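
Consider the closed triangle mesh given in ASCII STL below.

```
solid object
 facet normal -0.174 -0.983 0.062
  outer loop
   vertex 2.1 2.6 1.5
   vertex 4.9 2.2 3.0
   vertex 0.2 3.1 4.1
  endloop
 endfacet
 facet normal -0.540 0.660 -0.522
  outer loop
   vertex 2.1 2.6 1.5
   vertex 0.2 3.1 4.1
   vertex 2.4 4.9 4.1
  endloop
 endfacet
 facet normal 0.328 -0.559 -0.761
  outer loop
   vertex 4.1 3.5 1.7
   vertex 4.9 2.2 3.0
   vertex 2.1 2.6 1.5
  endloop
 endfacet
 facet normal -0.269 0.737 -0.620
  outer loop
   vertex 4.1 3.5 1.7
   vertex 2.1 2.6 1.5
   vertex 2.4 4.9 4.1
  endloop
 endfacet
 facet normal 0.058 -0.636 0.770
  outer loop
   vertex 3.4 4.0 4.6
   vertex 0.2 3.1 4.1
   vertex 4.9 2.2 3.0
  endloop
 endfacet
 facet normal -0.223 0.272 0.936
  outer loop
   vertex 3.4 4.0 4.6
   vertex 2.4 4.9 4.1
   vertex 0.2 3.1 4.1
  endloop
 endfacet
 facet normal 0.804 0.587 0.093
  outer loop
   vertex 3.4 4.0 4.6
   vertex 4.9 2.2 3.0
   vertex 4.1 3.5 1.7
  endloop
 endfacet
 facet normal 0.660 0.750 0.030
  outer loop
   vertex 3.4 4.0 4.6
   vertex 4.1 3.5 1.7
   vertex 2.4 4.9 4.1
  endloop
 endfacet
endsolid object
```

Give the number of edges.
12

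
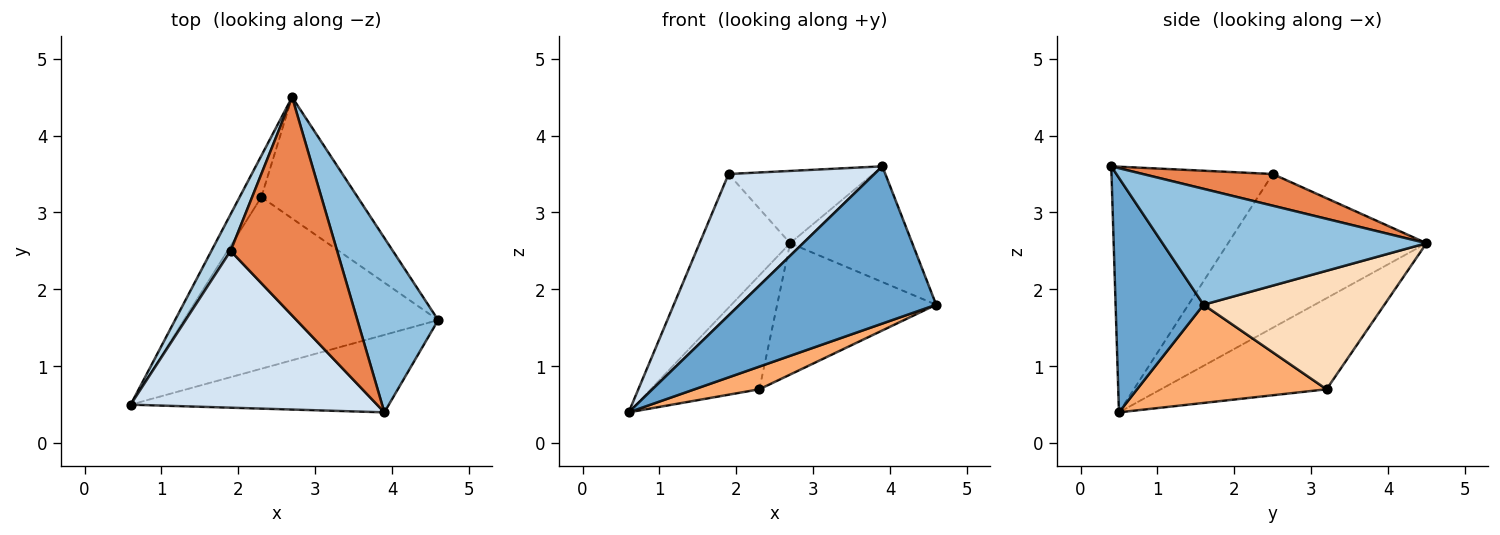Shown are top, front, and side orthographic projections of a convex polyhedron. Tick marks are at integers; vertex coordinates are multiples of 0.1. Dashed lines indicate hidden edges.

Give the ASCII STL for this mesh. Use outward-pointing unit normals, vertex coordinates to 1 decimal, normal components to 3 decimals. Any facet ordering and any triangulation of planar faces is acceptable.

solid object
 facet normal 0.372 -0.832 -0.410
  outer loop
   vertex 3.9 0.4 3.6
   vertex 0.6 0.5 0.4
   vertex 4.6 1.6 1.8
  endloop
 endfacet
 facet normal 0.767 0.355 0.535
  outer loop
   vertex 3.9 0.4 3.6
   vertex 4.6 1.6 1.8
   vertex 2.7 4.5 2.6
  endloop
 endfacet
 facet normal -0.904 0.412 0.113
  outer loop
   vertex 1.9 2.5 3.5
   vertex 2.7 4.5 2.6
   vertex 0.6 0.5 0.4
  endloop
 endfacet
 facet normal -0.595 -0.538 0.597
  outer loop
   vertex 1.9 2.5 3.5
   vertex 0.6 0.5 0.4
   vertex 3.9 0.4 3.6
  endloop
 endfacet
 facet normal 0.272 0.302 0.914
  outer loop
   vertex 1.9 2.5 3.5
   vertex 3.9 0.4 3.6
   vertex 2.7 4.5 2.6
  endloop
 endfacet
 facet normal 0.358 -0.122 -0.926
  outer loop
   vertex 2.3 3.2 0.7
   vertex 4.6 1.6 1.8
   vertex 0.6 0.5 0.4
  endloop
 endfacet
 facet normal -0.820 0.538 -0.195
  outer loop
   vertex 2.3 3.2 0.7
   vertex 0.6 0.5 0.4
   vertex 2.7 4.5 2.6
  endloop
 endfacet
 facet normal 0.641 0.564 -0.521
  outer loop
   vertex 2.3 3.2 0.7
   vertex 2.7 4.5 2.6
   vertex 4.6 1.6 1.8
  endloop
 endfacet
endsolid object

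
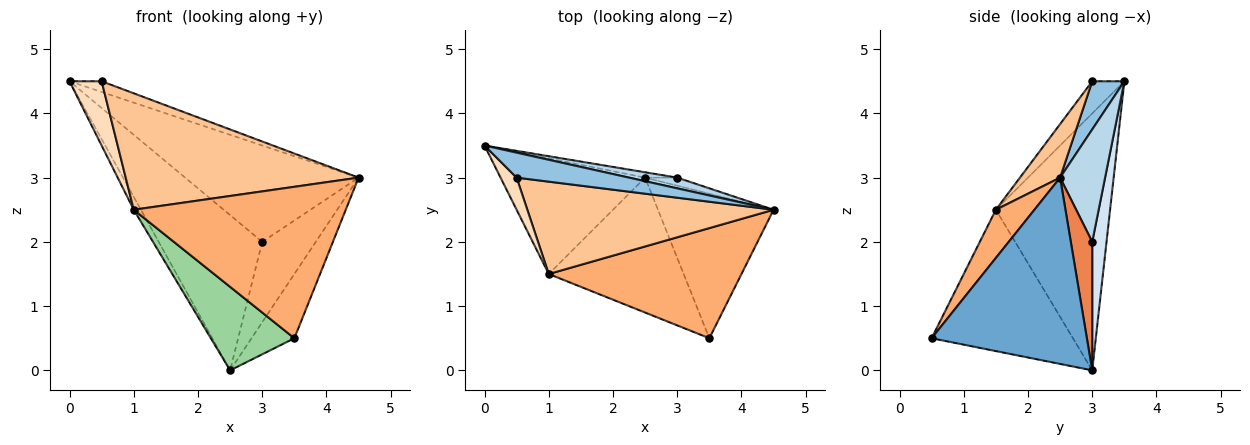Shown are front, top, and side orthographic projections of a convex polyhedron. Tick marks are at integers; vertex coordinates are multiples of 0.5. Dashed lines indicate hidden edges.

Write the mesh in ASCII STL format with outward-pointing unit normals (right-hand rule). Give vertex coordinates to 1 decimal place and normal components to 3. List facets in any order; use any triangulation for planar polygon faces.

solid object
 facet normal 0.827 0.228 -0.513
  outer loop
   vertex 2.5 3.0 0.0
   vertex 4.5 2.5 3.0
   vertex 3.5 0.5 0.5
  endloop
 endfacet
 facet normal 0.367 0.367 0.855
  outer loop
   vertex 0.5 3.0 4.5
   vertex 4.5 2.5 3.0
   vertex 0.0 3.5 4.5
  endloop
 endfacet
 facet normal 0.250 0.962 0.107
  outer loop
   vertex 3.0 3.0 2.0
   vertex 0.0 3.5 4.5
   vertex 4.5 2.5 3.0
  endloop
 endfacet
 facet normal 0.137 0.990 -0.034
  outer loop
   vertex 3.0 3.0 2.0
   vertex 2.5 3.0 0.0
   vertex 0.0 3.5 4.5
  endloop
 endfacet
 facet normal 0.370 0.925 -0.092
  outer loop
   vertex 3.0 3.0 2.0
   vertex 4.5 2.5 3.0
   vertex 2.5 3.0 0.0
  endloop
 endfacet
 facet normal 0.145 -0.800 0.582
  outer loop
   vertex 1.0 1.5 2.5
   vertex 3.5 0.5 0.5
   vertex 4.5 2.5 3.0
  endloop
 endfacet
 facet normal 0.134 -0.776 0.616
  outer loop
   vertex 1.0 1.5 2.5
   vertex 4.5 2.5 3.0
   vertex 0.5 3.0 4.5
  endloop
 endfacet
 facet normal -0.667 -0.667 0.333
  outer loop
   vertex 1.0 1.5 2.5
   vertex 0.5 3.0 4.5
   vertex 0.0 3.5 4.5
  endloop
 endfacet
 facet normal -0.870 0.054 -0.490
  outer loop
   vertex 1.0 1.5 2.5
   vertex 0.0 3.5 4.5
   vertex 2.5 3.0 0.0
  endloop
 endfacet
 facet normal -0.665 -0.393 -0.635
  outer loop
   vertex 1.0 1.5 2.5
   vertex 2.5 3.0 0.0
   vertex 3.5 0.5 0.5
  endloop
 endfacet
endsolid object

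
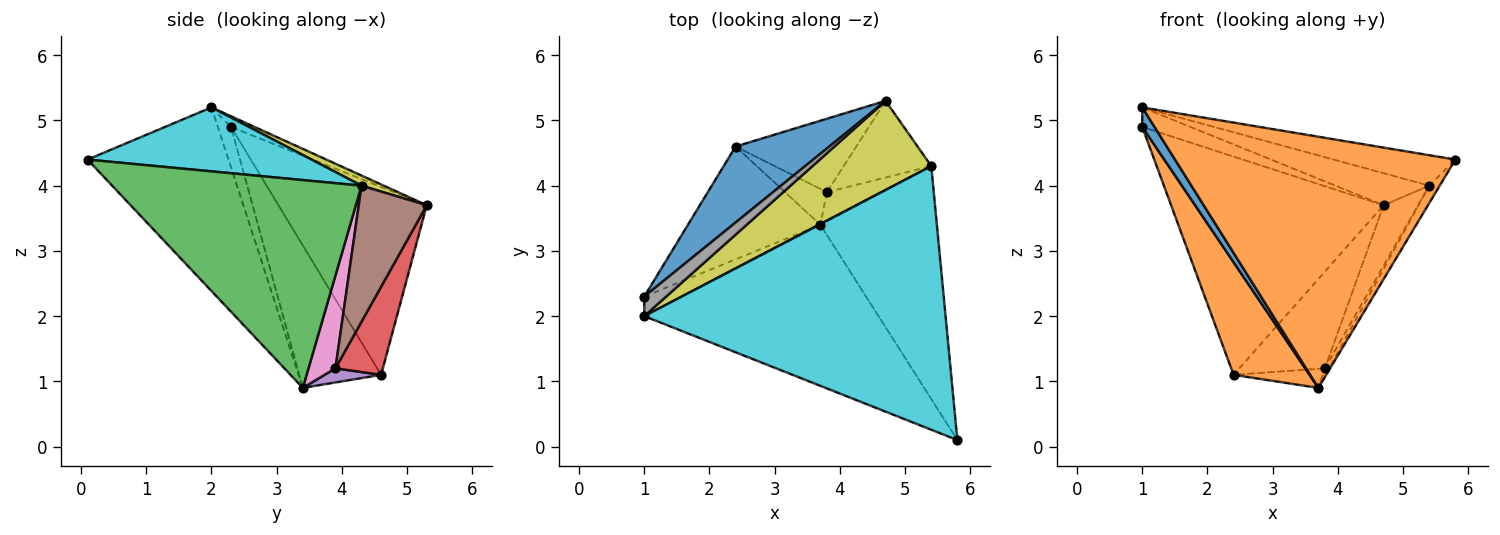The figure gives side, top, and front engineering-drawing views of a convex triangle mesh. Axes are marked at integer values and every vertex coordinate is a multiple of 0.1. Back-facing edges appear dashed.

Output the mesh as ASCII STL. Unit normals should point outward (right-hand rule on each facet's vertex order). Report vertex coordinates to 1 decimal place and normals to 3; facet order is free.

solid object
 facet normal -0.550 0.789 0.275
  outer loop
   vertex 2.4 4.6 1.1
   vertex 1.0 2.3 4.9
   vertex 4.7 5.3 3.7
  endloop
 endfacet
 facet normal -0.606 -0.562 -0.563
  outer loop
   vertex 2.4 4.6 1.1
   vertex 3.7 3.4 0.9
   vertex 1.0 2.3 4.9
  endloop
 endfacet
 facet normal 0.872 0.036 -0.489
  outer loop
   vertex 5.4 4.3 4.0
   vertex 5.8 0.1 4.4
   vertex 3.7 3.4 0.9
  endloop
 endfacet
 facet normal 0.404 0.729 -0.553
  outer loop
   vertex 3.8 3.9 1.2
   vertex 2.4 4.6 1.1
   vertex 4.7 5.3 3.7
  endloop
 endfacet
 facet normal 0.286 0.450 -0.846
  outer loop
   vertex 3.8 3.9 1.2
   vertex 3.7 3.4 0.9
   vertex 2.4 4.6 1.1
  endloop
 endfacet
 facet normal 0.773 0.392 -0.498
  outer loop
   vertex 3.8 3.9 1.2
   vertex 4.7 5.3 3.7
   vertex 5.4 4.3 4.0
  endloop
 endfacet
 facet normal 0.852 0.133 -0.506
  outer loop
   vertex 3.8 3.9 1.2
   vertex 5.4 4.3 4.0
   vertex 3.7 3.4 0.9
  endloop
 endfacet
 facet normal -0.325 0.669 0.669
  outer loop
   vertex 1.0 2.0 5.2
   vertex 4.7 5.3 3.7
   vertex 1.0 2.3 4.9
  endloop
 endfacet
 facet normal 0.080 0.337 0.938
  outer loop
   vertex 1.0 2.0 5.2
   vertex 5.4 4.3 4.0
   vertex 4.7 5.3 3.7
  endloop
 endfacet
 facet normal 0.206 0.112 0.972
  outer loop
   vertex 1.0 2.0 5.2
   vertex 5.8 0.1 4.4
   vertex 5.4 4.3 4.0
  endloop
 endfacet
 facet normal -0.605 -0.563 -0.563
  outer loop
   vertex 1.0 2.0 5.2
   vertex 1.0 2.3 4.9
   vertex 3.7 3.4 0.9
  endloop
 endfacet
 facet normal -0.390 -0.775 -0.497
  outer loop
   vertex 1.0 2.0 5.2
   vertex 3.7 3.4 0.9
   vertex 5.8 0.1 4.4
  endloop
 endfacet
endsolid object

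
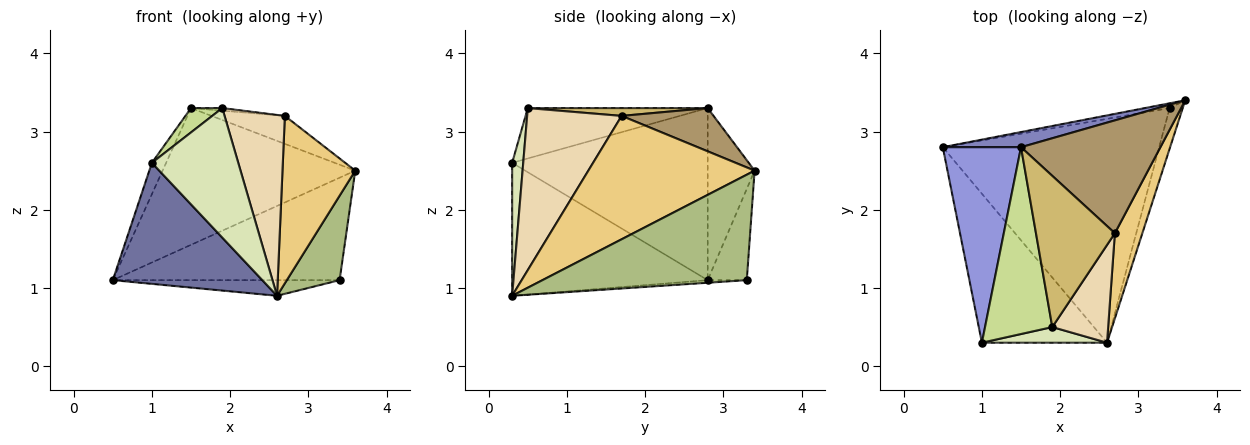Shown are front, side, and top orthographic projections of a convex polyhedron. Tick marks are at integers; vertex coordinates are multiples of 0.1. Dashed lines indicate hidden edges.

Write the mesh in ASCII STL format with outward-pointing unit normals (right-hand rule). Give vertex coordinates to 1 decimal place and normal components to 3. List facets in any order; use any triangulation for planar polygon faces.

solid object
 facet normal -0.636 -0.487 -0.599
  outer loop
   vertex 1.0 0.3 2.6
   vertex 0.5 2.8 1.1
   vertex 2.6 0.3 0.9
  endloop
 endfacet
 facet normal -0.235 0.966 0.107
  outer loop
   vertex 1.5 2.8 3.3
   vertex 3.6 3.4 2.5
   vertex 0.5 2.8 1.1
  endloop
 endfacet
 facet normal -0.908 0.066 0.413
  outer loop
   vertex 1.5 2.8 3.3
   vertex 0.5 2.8 1.1
   vertex 1.0 0.3 2.6
  endloop
 endfacet
 facet normal -0.170 0.984 -0.046
  outer loop
   vertex 3.4 3.3 1.1
   vertex 0.5 2.8 1.1
   vertex 3.6 3.4 2.5
  endloop
 endfacet
 facet normal -0.012 0.070 -0.997
  outer loop
   vertex 3.4 3.3 1.1
   vertex 2.6 0.3 0.9
   vertex 0.5 2.8 1.1
  endloop
 endfacet
 facet normal 0.961 -0.248 -0.120
  outer loop
   vertex 3.4 3.3 1.1
   vertex 3.6 3.4 2.5
   vertex 2.6 0.3 0.9
  endloop
 endfacet
 facet normal -0.596 -0.104 0.796
  outer loop
   vertex 1.9 0.5 3.3
   vertex 1.5 2.8 3.3
   vertex 1.0 0.3 2.6
  endloop
 endfacet
 facet normal 0.126 -0.985 0.119
  outer loop
   vertex 1.9 0.5 3.3
   vertex 1.0 0.3 2.6
   vertex 2.6 0.3 0.9
  endloop
 endfacet
 facet normal 0.288 0.230 0.929
  outer loop
   vertex 2.7 1.7 3.2
   vertex 3.6 3.4 2.5
   vertex 1.5 2.8 3.3
  endloop
 endfacet
 facet normal 0.099 0.017 0.995
  outer loop
   vertex 2.7 1.7 3.2
   vertex 1.5 2.8 3.3
   vertex 1.9 0.5 3.3
  endloop
 endfacet
 facet normal 0.898 -0.393 0.200
  outer loop
   vertex 2.7 1.7 3.2
   vertex 2.6 0.3 0.9
   vertex 3.6 3.4 2.5
  endloop
 endfacet
 facet normal 0.810 -0.516 0.279
  outer loop
   vertex 2.7 1.7 3.2
   vertex 1.9 0.5 3.3
   vertex 2.6 0.3 0.9
  endloop
 endfacet
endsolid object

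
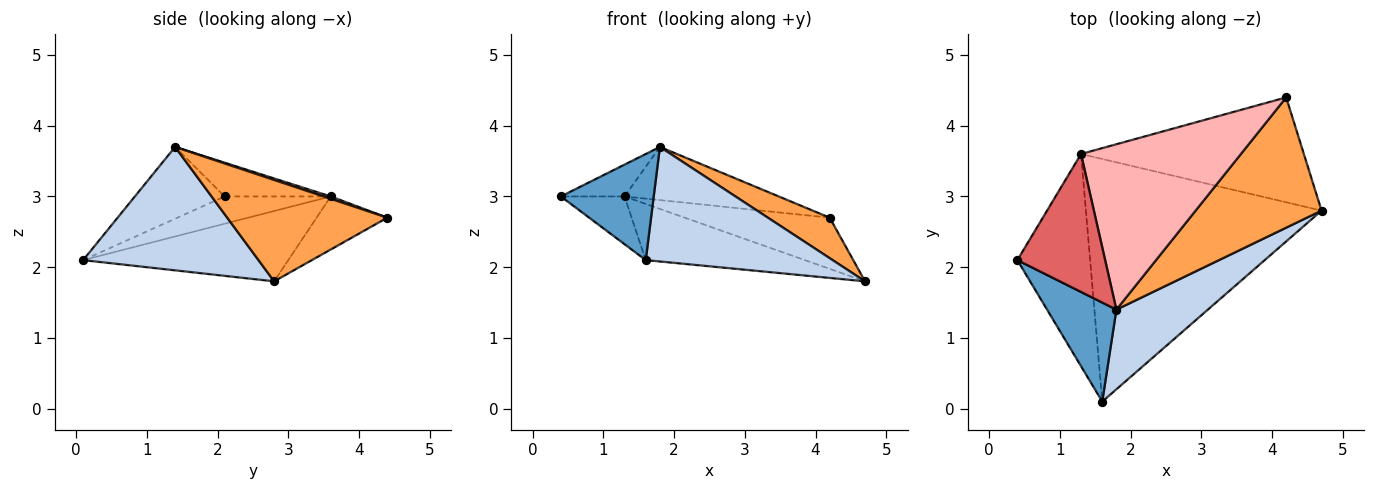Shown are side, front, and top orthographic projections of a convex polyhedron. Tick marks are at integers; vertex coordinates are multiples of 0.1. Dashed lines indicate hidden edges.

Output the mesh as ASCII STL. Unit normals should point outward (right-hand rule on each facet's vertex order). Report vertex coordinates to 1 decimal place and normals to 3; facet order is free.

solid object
 facet normal -0.577 -0.597 0.557
  outer loop
   vertex 1.8 1.4 3.7
   vertex 0.4 2.1 3.0
   vertex 1.6 0.1 2.1
  endloop
 endfacet
 facet normal 0.610 -0.650 0.452
  outer loop
   vertex 1.8 1.4 3.7
   vertex 1.6 0.1 2.1
   vertex 4.7 2.8 1.8
  endloop
 endfacet
 facet normal 0.610 -0.235 0.757
  outer loop
   vertex 4.2 4.4 2.7
   vertex 1.8 1.4 3.7
   vertex 4.7 2.8 1.8
  endloop
 endfacet
 facet normal -0.344 0.206 -0.916
  outer loop
   vertex 1.3 3.6 3.0
   vertex 1.6 0.1 2.1
   vertex 0.4 2.1 3.0
  endloop
 endfacet
 facet normal -0.279 0.217 -0.935
  outer loop
   vertex 1.3 3.6 3.0
   vertex 4.7 2.8 1.8
   vertex 1.6 0.1 2.1
  endloop
 endfacet
 facet normal -0.209 0.429 -0.879
  outer loop
   vertex 1.3 3.6 3.0
   vertex 4.2 4.4 2.7
   vertex 4.7 2.8 1.8
  endloop
 endfacet
 facet normal -0.351 0.211 0.912
  outer loop
   vertex 1.3 3.6 3.0
   vertex 0.4 2.1 3.0
   vertex 1.8 1.4 3.7
  endloop
 endfacet
 facet normal 0.014 0.306 0.952
  outer loop
   vertex 1.3 3.6 3.0
   vertex 1.8 1.4 3.7
   vertex 4.2 4.4 2.7
  endloop
 endfacet
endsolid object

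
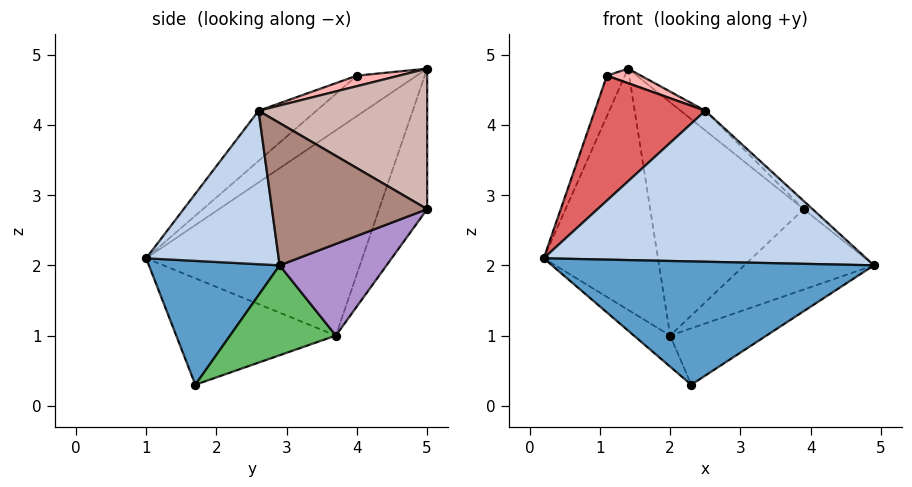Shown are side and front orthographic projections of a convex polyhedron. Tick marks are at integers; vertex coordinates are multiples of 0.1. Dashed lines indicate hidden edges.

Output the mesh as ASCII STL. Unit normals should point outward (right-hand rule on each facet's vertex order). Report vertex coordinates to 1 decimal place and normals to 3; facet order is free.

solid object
 facet normal 0.375 -0.924 0.078
  outer loop
   vertex 2.3 1.7 0.3
   vertex 4.9 2.9 2.0
   vertex 0.2 1.0 2.1
  endloop
 endfacet
 facet normal 0.365 -0.889 0.277
  outer loop
   vertex 2.5 2.6 4.2
   vertex 0.2 1.0 2.1
   vertex 4.9 2.9 2.0
  endloop
 endfacet
 facet normal -0.847 0.448 -0.287
  outer loop
   vertex 2.0 3.7 1.0
   vertex 0.2 1.0 2.1
   vertex 1.4 5.0 4.8
  endloop
 endfacet
 facet normal -0.672 0.153 -0.725
  outer loop
   vertex 2.0 3.7 1.0
   vertex 2.3 1.7 0.3
   vertex 0.2 1.0 2.1
  endloop
 endfacet
 facet normal 0.391 0.356 -0.849
  outer loop
   vertex 2.0 3.7 1.0
   vertex 4.9 2.9 2.0
   vertex 2.3 1.7 0.3
  endloop
 endfacet
 facet normal -0.958 0.287 0.000
  outer loop
   vertex 1.1 4.0 4.7
   vertex 1.4 5.0 4.8
   vertex 0.2 1.0 2.1
  endloop
 endfacet
 facet normal -0.299 -0.572 0.764
  outer loop
   vertex 1.1 4.0 4.7
   vertex 0.2 1.0 2.1
   vertex 2.5 2.6 4.2
  endloop
 endfacet
 facet normal 0.192 -0.154 0.969
  outer loop
   vertex 1.1 4.0 4.7
   vertex 2.5 2.6 4.2
   vertex 1.4 5.0 4.8
  endloop
 endfacet
 facet normal 0.402 0.487 -0.776
  outer loop
   vertex 3.9 5.0 2.8
   vertex 4.9 2.9 2.0
   vertex 2.0 3.7 1.0
  endloop
 endfacet
 facet normal -0.280 0.894 -0.350
  outer loop
   vertex 3.9 5.0 2.8
   vertex 2.0 3.7 1.0
   vertex 1.4 5.0 4.8
  endloop
 endfacet
 facet normal 0.673 0.039 0.739
  outer loop
   vertex 3.9 5.0 2.8
   vertex 2.5 2.6 4.2
   vertex 4.9 2.9 2.0
  endloop
 endfacet
 facet normal 0.622 0.091 0.778
  outer loop
   vertex 3.9 5.0 2.8
   vertex 1.4 5.0 4.8
   vertex 2.5 2.6 4.2
  endloop
 endfacet
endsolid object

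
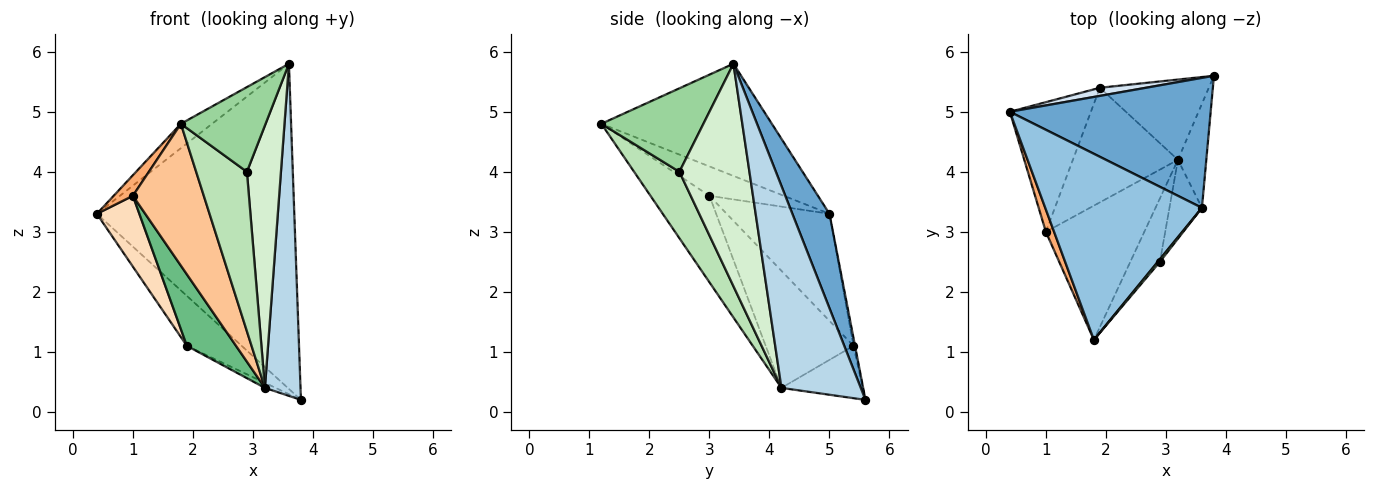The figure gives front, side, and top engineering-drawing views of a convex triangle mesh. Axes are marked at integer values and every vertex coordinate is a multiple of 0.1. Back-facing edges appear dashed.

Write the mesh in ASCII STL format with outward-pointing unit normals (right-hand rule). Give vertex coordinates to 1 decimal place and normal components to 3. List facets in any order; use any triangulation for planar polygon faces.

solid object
 facet normal 0.172 0.915 0.366
  outer loop
   vertex 3.6 3.4 5.8
   vertex 3.8 5.6 0.2
   vertex 0.4 5.0 3.3
  endloop
 endfacet
 facet normal -0.579 0.106 0.809
  outer loop
   vertex 3.6 3.4 5.8
   vertex 0.4 5.0 3.3
   vertex 1.8 1.2 4.8
  endloop
 endfacet
 facet normal 0.905 -0.406 -0.127
  outer loop
   vertex 3.2 4.2 0.4
   vertex 3.8 5.6 0.2
   vertex 3.6 3.4 5.8
  endloop
 endfacet
 facet normal -0.028 0.987 0.160
  outer loop
   vertex 1.9 5.4 1.1
   vertex 0.4 5.0 3.3
   vertex 3.8 5.6 0.2
  endloop
 endfacet
 facet normal -0.432 0.057 -0.900
  outer loop
   vertex 1.9 5.4 1.1
   vertex 3.8 5.6 0.2
   vertex 3.2 4.2 0.4
  endloop
 endfacet
 facet normal -0.935 -0.241 0.261
  outer loop
   vertex 1.0 3.0 3.6
   vertex 1.8 1.2 4.8
   vertex 0.4 5.0 3.3
  endloop
 endfacet
 facet normal -0.517 -0.622 -0.588
  outer loop
   vertex 1.0 3.0 3.6
   vertex 3.2 4.2 0.4
   vertex 1.8 1.2 4.8
  endloop
 endfacet
 facet normal -0.757 -0.313 -0.573
  outer loop
   vertex 1.0 3.0 3.6
   vertex 0.4 5.0 3.3
   vertex 1.9 5.4 1.1
  endloop
 endfacet
 facet normal -0.687 -0.385 -0.617
  outer loop
   vertex 1.0 3.0 3.6
   vertex 1.9 5.4 1.1
   vertex 3.2 4.2 0.4
  endloop
 endfacet
 facet normal 0.769 -0.639 0.020
  outer loop
   vertex 2.9 2.5 4.0
   vertex 3.6 3.4 5.8
   vertex 1.8 1.2 4.8
  endloop
 endfacet
 facet normal 0.638 -0.715 -0.285
  outer loop
   vertex 2.9 2.5 4.0
   vertex 1.8 1.2 4.8
   vertex 3.2 4.2 0.4
  endloop
 endfacet
 facet normal 0.892 -0.433 -0.130
  outer loop
   vertex 2.9 2.5 4.0
   vertex 3.2 4.2 0.4
   vertex 3.6 3.4 5.8
  endloop
 endfacet
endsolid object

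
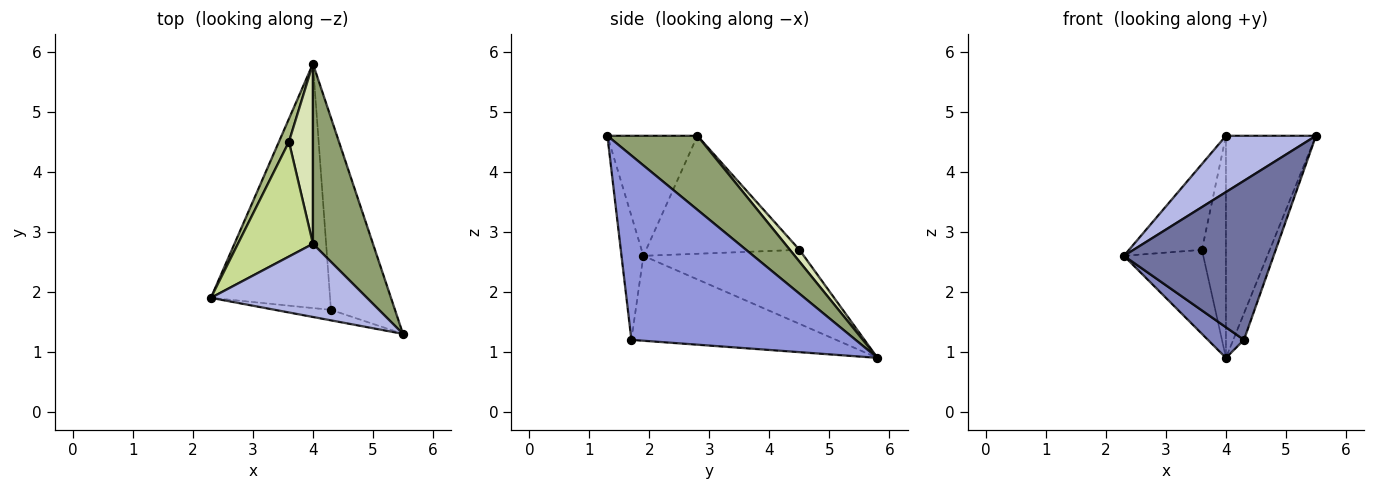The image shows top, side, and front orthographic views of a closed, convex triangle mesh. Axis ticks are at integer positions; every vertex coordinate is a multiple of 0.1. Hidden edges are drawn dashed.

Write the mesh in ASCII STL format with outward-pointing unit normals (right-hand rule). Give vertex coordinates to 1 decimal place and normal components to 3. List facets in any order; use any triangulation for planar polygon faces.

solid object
 facet normal -0.144 -0.987 -0.065
  outer loop
   vertex 4.3 1.7 1.2
   vertex 5.5 1.3 4.6
   vertex 2.3 1.9 2.6
  endloop
 endfacet
 facet normal -0.577 -0.102 -0.810
  outer loop
   vertex 4.3 1.7 1.2
   vertex 2.3 1.9 2.6
   vertex 4.0 5.8 0.9
  endloop
 endfacet
 facet normal 0.944 0.045 -0.328
  outer loop
   vertex 4.3 1.7 1.2
   vertex 4.0 5.8 0.9
   vertex 5.5 1.3 4.6
  endloop
 endfacet
 facet normal -0.521 -0.521 0.677
  outer loop
   vertex 4.0 2.8 4.6
   vertex 2.3 1.9 2.6
   vertex 5.5 1.3 4.6
  endloop
 endfacet
 facet normal 0.613 0.613 0.497
  outer loop
   vertex 4.0 2.8 4.6
   vertex 5.5 1.3 4.6
   vertex 4.0 5.8 0.9
  endloop
 endfacet
 facet normal -0.890 0.440 0.120
  outer loop
   vertex 3.6 4.5 2.7
   vertex 4.0 5.8 0.9
   vertex 2.3 1.9 2.6
  endloop
 endfacet
 facet normal -0.783 0.372 0.498
  outer loop
   vertex 3.6 4.5 2.7
   vertex 2.3 1.9 2.6
   vertex 4.0 2.8 4.6
  endloop
 endfacet
 facet normal 0.296 0.742 0.602
  outer loop
   vertex 3.6 4.5 2.7
   vertex 4.0 2.8 4.6
   vertex 4.0 5.8 0.9
  endloop
 endfacet
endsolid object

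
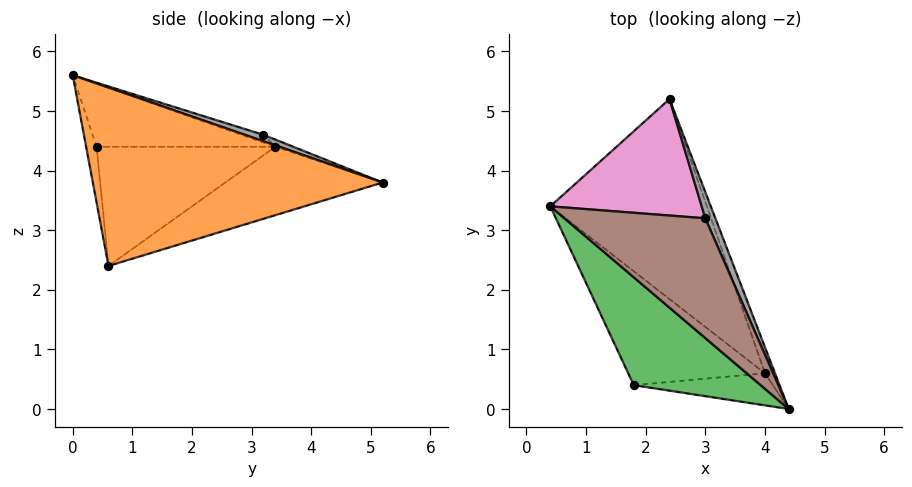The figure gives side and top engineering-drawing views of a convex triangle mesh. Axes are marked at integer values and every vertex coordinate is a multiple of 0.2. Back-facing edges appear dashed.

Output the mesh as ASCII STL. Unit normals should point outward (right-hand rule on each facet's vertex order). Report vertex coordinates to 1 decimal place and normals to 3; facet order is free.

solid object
 facet normal -0.397 0.138 -0.908
  outer loop
   vertex 4.0 0.6 2.4
   vertex 0.4 3.4 4.4
   vertex 2.4 5.2 3.8
  endloop
 endfacet
 facet normal 0.938 0.342 -0.053
  outer loop
   vertex 4.0 0.6 2.4
   vertex 2.4 5.2 3.8
   vertex 4.4 0.0 5.6
  endloop
 endfacet
 facet normal -0.436 -0.203 0.877
  outer loop
   vertex 1.8 0.4 4.4
   vertex 4.4 0.0 5.6
   vertex 0.4 3.4 4.4
  endloop
 endfacet
 facet normal -0.628 -0.293 -0.721
  outer loop
   vertex 1.8 0.4 4.4
   vertex 0.4 3.4 4.4
   vertex 4.0 0.6 2.4
  endloop
 endfacet
 facet normal -0.070 -0.982 -0.175
  outer loop
   vertex 1.8 0.4 4.4
   vertex 4.0 0.6 2.4
   vertex 4.4 0.0 5.6
  endloop
 endfacet
 facet normal -0.053 0.277 0.959
  outer loop
   vertex 3.0 3.2 4.6
   vertex 0.4 3.4 4.4
   vertex 4.4 0.0 5.6
  endloop
 endfacet
 facet normal -0.044 0.360 0.932
  outer loop
   vertex 3.0 3.2 4.6
   vertex 2.4 5.2 3.8
   vertex 0.4 3.4 4.4
  endloop
 endfacet
 facet normal 0.480 0.446 0.755
  outer loop
   vertex 3.0 3.2 4.6
   vertex 4.4 0.0 5.6
   vertex 2.4 5.2 3.8
  endloop
 endfacet
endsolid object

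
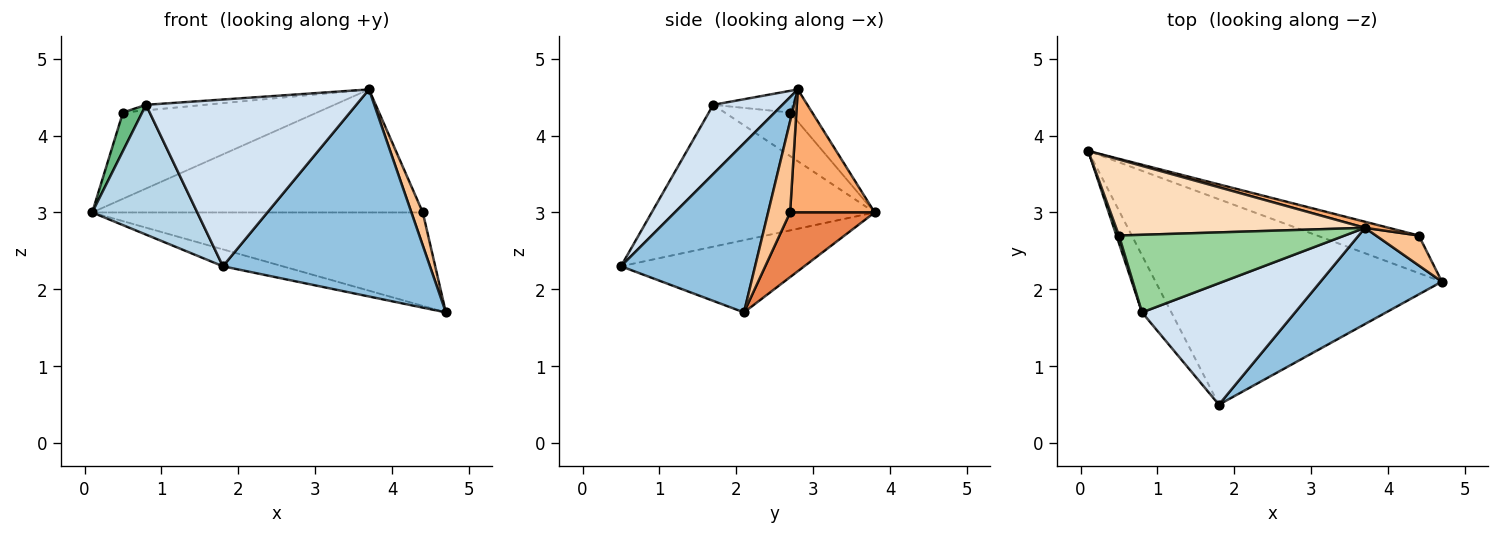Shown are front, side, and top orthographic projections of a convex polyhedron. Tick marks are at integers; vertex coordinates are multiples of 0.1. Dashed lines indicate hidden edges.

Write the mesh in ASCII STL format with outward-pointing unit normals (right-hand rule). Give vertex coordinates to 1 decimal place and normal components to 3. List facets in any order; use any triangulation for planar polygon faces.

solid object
 facet normal -0.244 0.079 -0.967
  outer loop
   vertex 1.8 0.5 2.3
   vertex 0.1 3.8 3.0
   vertex 4.7 2.1 1.7
  endloop
 endfacet
 facet normal 0.507 -0.782 0.363
  outer loop
   vertex 3.7 2.8 4.6
   vertex 1.8 0.5 2.3
   vertex 4.7 2.1 1.7
  endloop
 endfacet
 facet normal -0.889 -0.419 -0.184
  outer loop
   vertex 0.8 1.7 4.4
   vertex 0.1 3.8 3.0
   vertex 1.8 0.5 2.3
  endloop
 endfacet
 facet normal 0.257 -0.781 0.569
  outer loop
   vertex 0.8 1.7 4.4
   vertex 1.8 0.5 2.3
   vertex 3.7 2.8 4.6
  endloop
 endfacet
 facet normal 0.231 0.903 -0.363
  outer loop
   vertex 4.4 2.7 3.0
   vertex 4.7 2.1 1.7
   vertex 0.1 3.8 3.0
  endloop
 endfacet
 facet normal 0.248 0.968 0.048
  outer loop
   vertex 4.4 2.7 3.0
   vertex 0.1 3.8 3.0
   vertex 3.7 2.8 4.6
  endloop
 endfacet
 facet normal 0.819 -0.425 0.385
  outer loop
   vertex 4.4 2.7 3.0
   vertex 3.7 2.8 4.6
   vertex 4.7 2.1 1.7
  endloop
 endfacet
 facet normal -0.085 0.748 0.659
  outer loop
   vertex 0.5 2.7 4.3
   vertex 3.7 2.8 4.6
   vertex 0.1 3.8 3.0
  endloop
 endfacet
 facet normal -0.958 -0.282 0.056
  outer loop
   vertex 0.5 2.7 4.3
   vertex 0.1 3.8 3.0
   vertex 0.8 1.7 4.4
  endloop
 endfacet
 facet normal -0.095 0.071 0.993
  outer loop
   vertex 0.5 2.7 4.3
   vertex 0.8 1.7 4.4
   vertex 3.7 2.8 4.6
  endloop
 endfacet
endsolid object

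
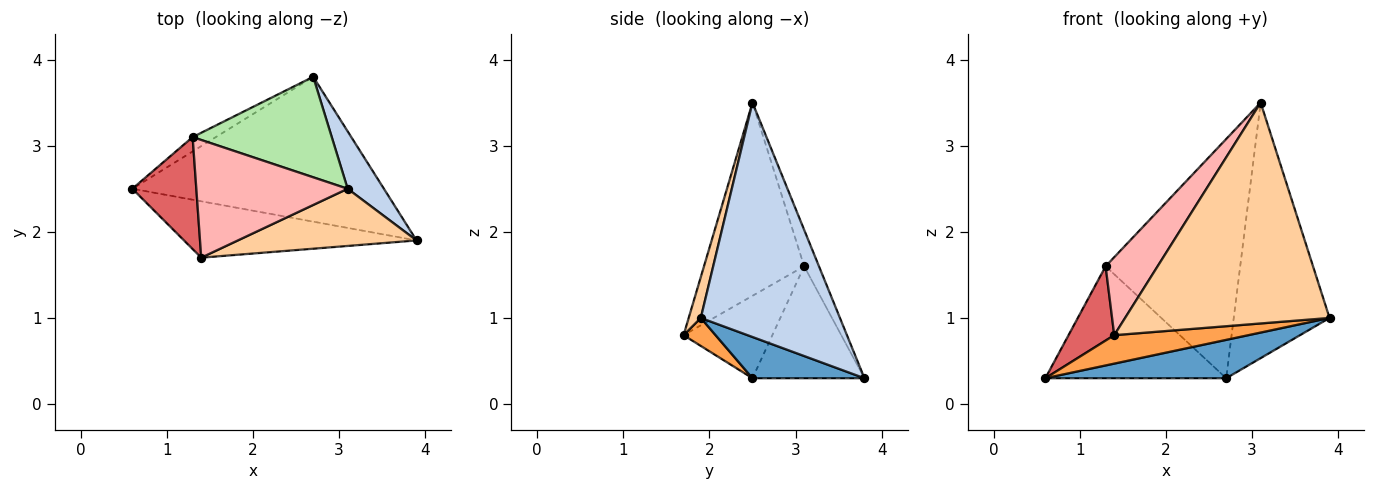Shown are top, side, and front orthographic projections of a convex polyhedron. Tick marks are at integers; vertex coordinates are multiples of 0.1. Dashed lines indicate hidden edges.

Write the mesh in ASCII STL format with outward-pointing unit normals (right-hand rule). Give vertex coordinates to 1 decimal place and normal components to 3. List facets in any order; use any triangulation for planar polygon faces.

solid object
 facet normal 0.157 -0.253 -0.955
  outer loop
   vertex 2.7 3.8 0.3
   vertex 3.9 1.9 1.0
   vertex 0.6 2.5 0.3
  endloop
 endfacet
 facet normal 0.817 0.563 0.126
  outer loop
   vertex 3.1 2.5 3.5
   vertex 3.9 1.9 1.0
   vertex 2.7 3.8 0.3
  endloop
 endfacet
 facet normal 0.107 -0.448 -0.888
  outer loop
   vertex 1.4 1.7 0.8
   vertex 0.6 2.5 0.3
   vertex 3.9 1.9 1.0
  endloop
 endfacet
 facet normal 0.057 -0.966 0.250
  outer loop
   vertex 1.4 1.7 0.8
   vertex 3.9 1.9 1.0
   vertex 3.1 2.5 3.5
  endloop
 endfacet
 facet normal -0.523 0.845 -0.108
  outer loop
   vertex 1.3 3.1 1.6
   vertex 2.7 3.8 0.3
   vertex 0.6 2.5 0.3
  endloop
 endfacet
 facet normal -0.101 0.917 0.385
  outer loop
   vertex 1.3 3.1 1.6
   vertex 3.1 2.5 3.5
   vertex 2.7 3.8 0.3
  endloop
 endfacet
 facet normal -0.732 -0.377 0.568
  outer loop
   vertex 1.3 3.1 1.6
   vertex 0.6 2.5 0.3
   vertex 1.4 1.7 0.8
  endloop
 endfacet
 facet normal -0.729 -0.378 0.571
  outer loop
   vertex 1.3 3.1 1.6
   vertex 1.4 1.7 0.8
   vertex 3.1 2.5 3.5
  endloop
 endfacet
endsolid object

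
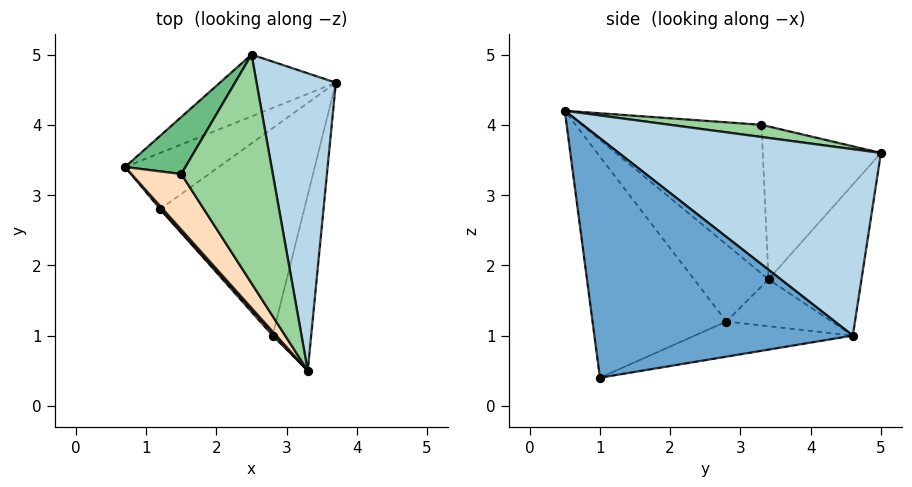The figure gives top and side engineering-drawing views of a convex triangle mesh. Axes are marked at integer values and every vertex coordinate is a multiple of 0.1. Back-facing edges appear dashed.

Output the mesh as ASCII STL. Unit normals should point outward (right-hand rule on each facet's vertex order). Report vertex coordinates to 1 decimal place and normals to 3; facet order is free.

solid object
 facet normal 0.964 -0.215 -0.155
  outer loop
   vertex 2.8 1.0 0.4
   vertex 3.7 4.6 1.0
   vertex 3.3 0.5 4.2
  endloop
 endfacet
 facet normal -0.425 0.845 -0.326
  outer loop
   vertex 2.5 5.0 3.6
   vertex 3.7 4.6 1.0
   vertex 0.7 3.4 1.8
  endloop
 endfacet
 facet normal 0.899 0.211 0.383
  outer loop
   vertex 2.5 5.0 3.6
   vertex 3.3 0.5 4.2
   vertex 3.7 4.6 1.0
  endloop
 endfacet
 facet normal -0.396 0.463 -0.793
  outer loop
   vertex 1.2 2.8 1.2
   vertex 0.7 3.4 1.8
   vertex 3.7 4.6 1.0
  endloop
 endfacet
 facet normal -0.231 0.216 -0.949
  outer loop
   vertex 1.2 2.8 1.2
   vertex 3.7 4.6 1.0
   vertex 2.8 1.0 0.4
  endloop
 endfacet
 facet normal -0.755 -0.655 0.026
  outer loop
   vertex 1.2 2.8 1.2
   vertex 3.3 0.5 4.2
   vertex 0.7 3.4 1.8
  endloop
 endfacet
 facet normal -0.745 -0.667 0.010
  outer loop
   vertex 1.2 2.8 1.2
   vertex 2.8 1.0 0.4
   vertex 3.3 0.5 4.2
  endloop
 endfacet
 facet normal -0.818 -0.506 0.274
  outer loop
   vertex 1.5 3.3 4.0
   vertex 0.7 3.4 1.8
   vertex 3.3 0.5 4.2
  endloop
 endfacet
 facet normal -0.786 0.535 0.310
  outer loop
   vertex 1.5 3.3 4.0
   vertex 2.5 5.0 3.6
   vertex 0.7 3.4 1.8
  endloop
 endfacet
 facet normal 0.130 0.154 0.979
  outer loop
   vertex 1.5 3.3 4.0
   vertex 3.3 0.5 4.2
   vertex 2.5 5.0 3.6
  endloop
 endfacet
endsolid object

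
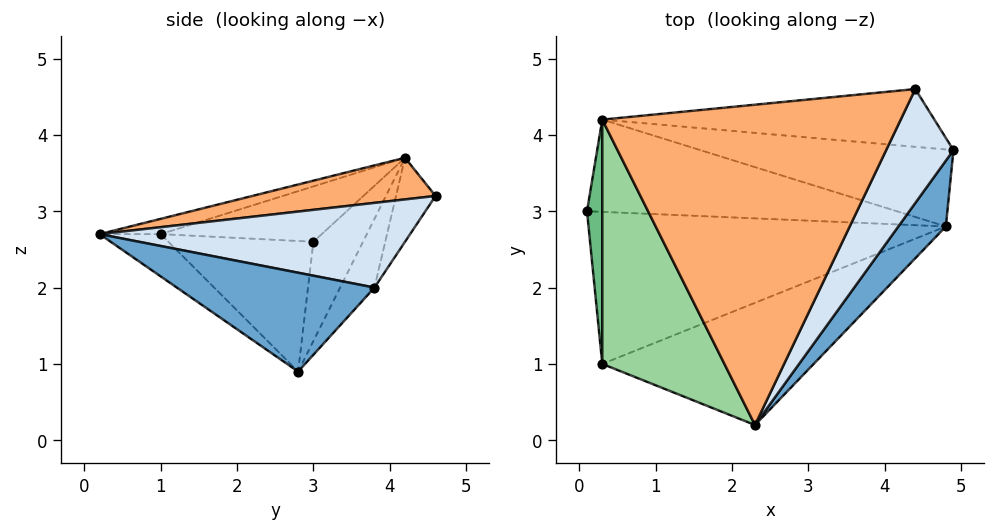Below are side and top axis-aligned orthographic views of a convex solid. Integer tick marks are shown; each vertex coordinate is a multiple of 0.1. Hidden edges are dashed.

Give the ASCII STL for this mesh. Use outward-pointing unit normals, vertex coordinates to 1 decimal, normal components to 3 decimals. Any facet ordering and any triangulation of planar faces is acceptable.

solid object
 facet normal 0.784 -0.493 0.377
  outer loop
   vertex 4.8 2.8 0.9
   vertex 4.9 3.8 2.0
   vertex 2.3 0.2 2.7
  endloop
 endfacet
 facet normal -0.224 0.679 -0.700
  outer loop
   vertex 4.8 2.8 0.9
   vertex 0.1 3.0 2.6
   vertex 0.3 4.2 3.7
  endloop
 endfacet
 facet normal -0.177 0.736 -0.653
  outer loop
   vertex 4.8 2.8 0.9
   vertex 0.3 4.2 3.7
   vertex 4.9 3.8 2.0
  endloop
 endfacet
 facet normal 0.715 -0.406 0.569
  outer loop
   vertex 4.4 4.6 3.2
   vertex 2.3 0.2 2.7
   vertex 4.9 3.8 2.0
  endloop
 endfacet
 facet normal -0.149 0.793 -0.591
  outer loop
   vertex 4.4 4.6 3.2
   vertex 4.9 3.8 2.0
   vertex 0.3 4.2 3.7
  endloop
 endfacet
 facet normal 0.136 -0.176 0.975
  outer loop
   vertex 4.4 4.6 3.2
   vertex 0.3 4.2 3.7
   vertex 2.3 0.2 2.7
  endloop
 endfacet
 facet normal -0.342 -0.081 -0.936
  outer loop
   vertex 0.3 1.0 2.7
   vertex 0.1 3.0 2.6
   vertex 4.8 2.8 0.9
  endloop
 endfacet
 facet normal -0.176 -0.440 -0.880
  outer loop
   vertex 0.3 1.0 2.7
   vertex 4.8 2.8 0.9
   vertex 2.3 0.2 2.7
  endloop
 endfacet
 facet normal -0.961 -0.083 0.265
  outer loop
   vertex 0.3 1.0 2.7
   vertex 0.3 4.2 3.7
   vertex 0.1 3.0 2.6
  endloop
 endfacet
 facet normal -0.118 -0.296 0.948
  outer loop
   vertex 0.3 1.0 2.7
   vertex 2.3 0.2 2.7
   vertex 0.3 4.2 3.7
  endloop
 endfacet
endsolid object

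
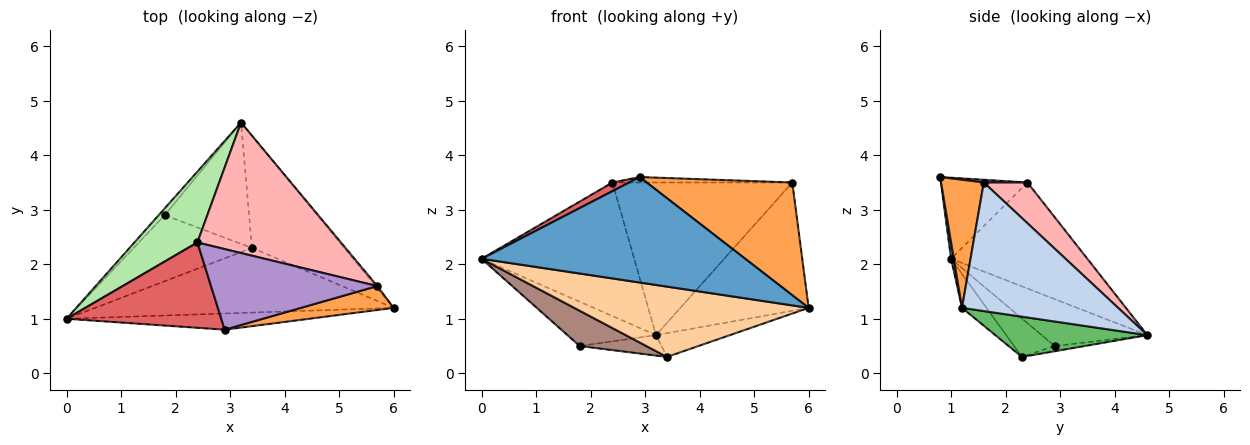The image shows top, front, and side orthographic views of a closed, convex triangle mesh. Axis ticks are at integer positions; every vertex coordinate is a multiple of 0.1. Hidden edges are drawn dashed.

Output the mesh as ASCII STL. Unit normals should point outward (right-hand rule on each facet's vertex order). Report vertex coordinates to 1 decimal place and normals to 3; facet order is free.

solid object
 facet normal 0.010 -0.988 -0.152
  outer loop
   vertex 2.9 0.8 3.6
   vertex 0.0 1.0 2.1
   vertex 6.0 1.2 1.2
  endloop
 endfacet
 facet normal 0.773 0.635 -0.010
  outer loop
   vertex 5.7 1.6 3.5
   vertex 6.0 1.2 1.2
   vertex 3.2 4.6 0.7
  endloop
 endfacet
 facet normal 0.276 -0.940 0.199
  outer loop
   vertex 5.7 1.6 3.5
   vertex 2.9 0.8 3.6
   vertex 6.0 1.2 1.2
  endloop
 endfacet
 facet normal -0.077 -0.734 -0.675
  outer loop
   vertex 3.4 2.3 0.3
   vertex 6.0 1.2 1.2
   vertex 0.0 1.0 2.1
  endloop
 endfacet
 facet normal 0.392 0.191 -0.900
  outer loop
   vertex 3.4 2.3 0.3
   vertex 3.2 4.6 0.7
   vertex 6.0 1.2 1.2
  endloop
 endfacet
 facet normal -0.619 0.694 0.368
  outer loop
   vertex 2.4 2.4 3.5
   vertex 3.2 4.6 0.7
   vertex 0.0 1.0 2.1
  endloop
 endfacet
 facet normal -0.462 -0.089 0.882
  outer loop
   vertex 2.4 2.4 3.5
   vertex 0.0 1.0 2.1
   vertex 2.9 0.8 3.6
  endloop
 endfacet
 facet normal 0.181 0.747 0.639
  outer loop
   vertex 2.4 2.4 3.5
   vertex 5.7 1.6 3.5
   vertex 3.2 4.6 0.7
  endloop
 endfacet
 facet normal 0.016 0.067 0.998
  outer loop
   vertex 2.4 2.4 3.5
   vertex 2.9 0.8 3.6
   vertex 5.7 1.6 3.5
  endloop
 endfacet
 facet normal -0.762 0.639 -0.098
  outer loop
   vertex 1.8 2.9 0.5
   vertex 0.0 1.0 2.1
   vertex 3.2 4.6 0.7
  endloop
 endfacet
 facet normal -0.276 -0.453 -0.848
  outer loop
   vertex 1.8 2.9 0.5
   vertex 3.4 2.3 0.3
   vertex 0.0 1.0 2.1
  endloop
 endfacet
 facet normal -0.061 0.166 -0.984
  outer loop
   vertex 1.8 2.9 0.5
   vertex 3.2 4.6 0.7
   vertex 3.4 2.3 0.3
  endloop
 endfacet
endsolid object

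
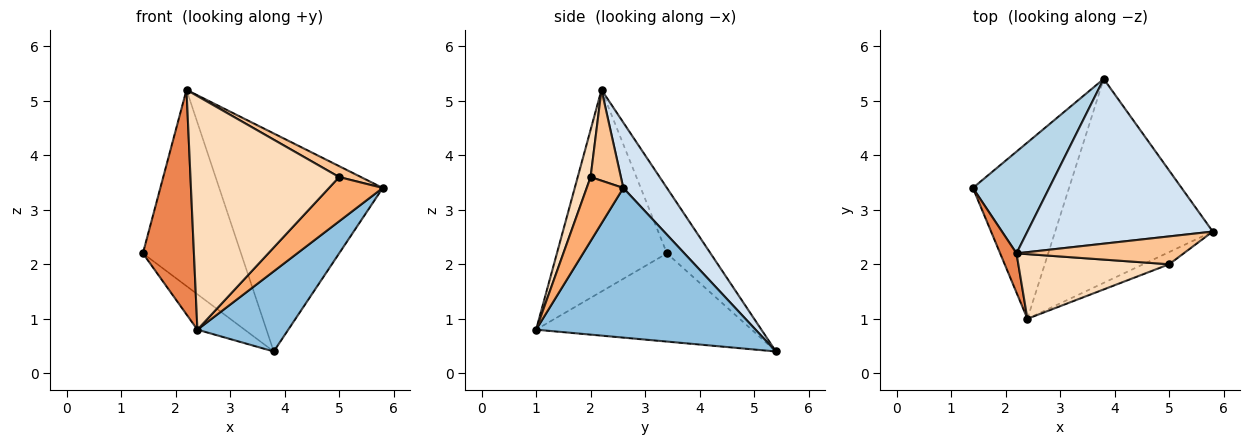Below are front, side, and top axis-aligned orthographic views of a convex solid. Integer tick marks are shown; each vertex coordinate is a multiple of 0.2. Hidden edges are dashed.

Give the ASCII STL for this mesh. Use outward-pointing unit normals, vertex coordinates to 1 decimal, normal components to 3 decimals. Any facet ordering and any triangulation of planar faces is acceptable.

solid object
 facet normal -0.669 0.147 -0.729
  outer loop
   vertex 2.4 1.0 0.8
   vertex 1.4 3.4 2.2
   vertex 3.8 5.4 0.4
  endloop
 endfacet
 facet normal 0.662 -0.274 -0.697
  outer loop
   vertex 2.4 1.0 0.8
   vertex 3.8 5.4 0.4
   vertex 5.8 2.6 3.4
  endloop
 endfacet
 facet normal -0.367 0.826 0.428
  outer loop
   vertex 2.2 2.2 5.2
   vertex 3.8 5.4 0.4
   vertex 1.4 3.4 2.2
  endloop
 endfacet
 facet normal 0.208 0.780 0.590
  outer loop
   vertex 2.2 2.2 5.2
   vertex 5.8 2.6 3.4
   vertex 3.8 5.4 0.4
  endloop
 endfacet
 facet normal -0.905 -0.420 0.073
  outer loop
   vertex 2.2 2.2 5.2
   vertex 1.4 3.4 2.2
   vertex 2.4 1.0 0.8
  endloop
 endfacet
 facet normal 0.549 -0.806 -0.222
  outer loop
   vertex 5.0 2.0 3.6
   vertex 2.4 1.0 0.8
   vertex 5.8 2.6 3.4
  endloop
 endfacet
 facet normal 0.452 -0.325 0.831
  outer loop
   vertex 5.0 2.0 3.6
   vertex 5.8 2.6 3.4
   vertex 2.2 2.2 5.2
  endloop
 endfacet
 facet normal 0.083 -0.960 0.266
  outer loop
   vertex 5.0 2.0 3.6
   vertex 2.2 2.2 5.2
   vertex 2.4 1.0 0.8
  endloop
 endfacet
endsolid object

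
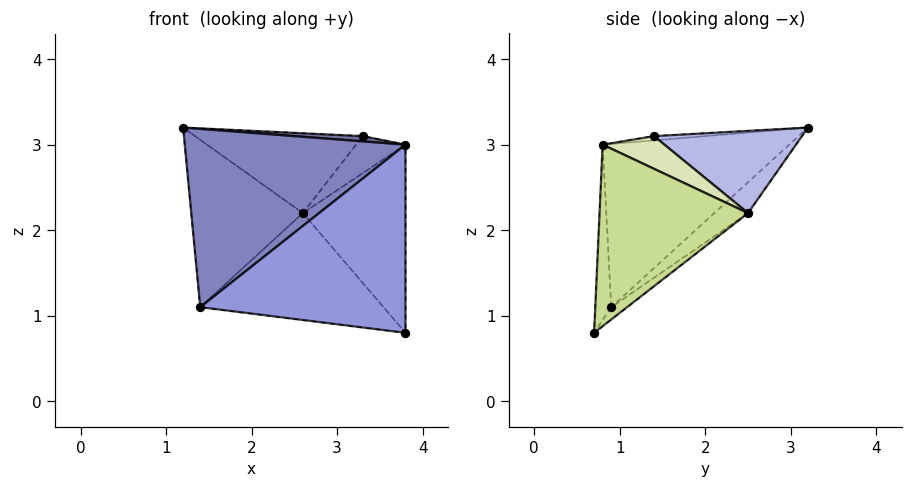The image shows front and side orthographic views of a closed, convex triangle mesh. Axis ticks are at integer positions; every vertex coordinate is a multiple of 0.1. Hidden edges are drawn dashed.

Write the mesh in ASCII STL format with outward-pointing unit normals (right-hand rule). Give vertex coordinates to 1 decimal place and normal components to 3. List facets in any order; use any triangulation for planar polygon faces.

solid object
 facet normal -0.291 -0.389 0.874
  outer loop
   vertex 3.3 1.4 3.1
   vertex 1.2 3.2 3.2
   vertex 3.8 0.8 3.0
  endloop
 endfacet
 facet normal -0.510 -0.604 0.613
  outer loop
   vertex 1.4 0.9 1.1
   vertex 3.8 0.8 3.0
   vertex 1.2 3.2 3.2
  endloop
 endfacet
 facet normal -0.077 -0.996 0.045
  outer loop
   vertex 1.4 0.9 1.1
   vertex 3.8 0.7 0.8
   vertex 3.8 0.8 3.0
  endloop
 endfacet
 facet normal 0.614 0.696 0.373
  outer loop
   vertex 2.6 2.5 2.2
   vertex 1.2 3.2 3.2
   vertex 3.3 1.4 3.1
  endloop
 endfacet
 facet normal -0.197 0.652 -0.732
  outer loop
   vertex 2.6 2.5 2.2
   vertex 1.4 0.9 1.1
   vertex 1.2 3.2 3.2
  endloop
 endfacet
 facet normal -0.051 0.592 -0.805
  outer loop
   vertex 2.6 2.5 2.2
   vertex 3.8 0.7 0.8
   vertex 1.4 0.9 1.1
  endloop
 endfacet
 facet normal 0.822 0.568 -0.026
  outer loop
   vertex 2.6 2.5 2.2
   vertex 3.8 0.8 3.0
   vertex 3.8 0.7 0.8
  endloop
 endfacet
 facet normal 0.772 0.617 0.154
  outer loop
   vertex 2.6 2.5 2.2
   vertex 3.3 1.4 3.1
   vertex 3.8 0.8 3.0
  endloop
 endfacet
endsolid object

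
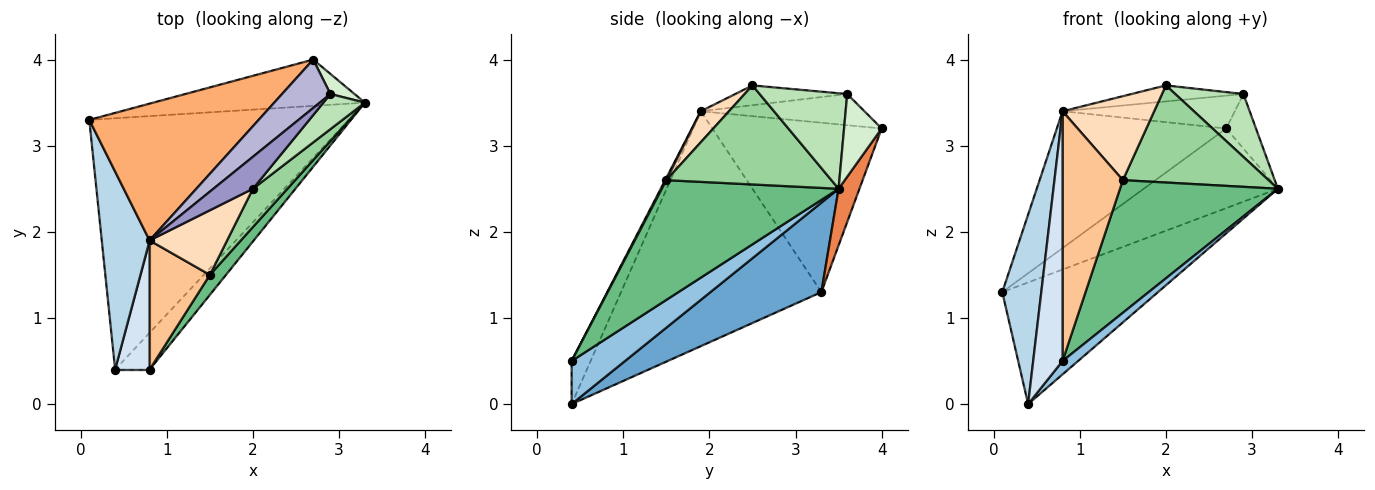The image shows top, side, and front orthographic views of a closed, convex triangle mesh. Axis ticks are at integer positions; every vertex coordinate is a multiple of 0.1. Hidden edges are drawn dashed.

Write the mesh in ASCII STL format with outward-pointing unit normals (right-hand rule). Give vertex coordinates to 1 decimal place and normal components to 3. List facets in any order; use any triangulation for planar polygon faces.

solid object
 facet normal 0.296 0.416 -0.860
  outer loop
   vertex 0.4 0.4 0.0
   vertex 0.1 3.3 1.3
   vertex 3.3 3.5 2.5
  endloop
 endfacet
 facet normal 0.762 -0.221 -0.609
  outer loop
   vertex 0.4 0.4 0.0
   vertex 3.3 3.5 2.5
   vertex 0.8 0.4 0.5
  endloop
 endfacet
 facet normal -0.963 -0.187 0.196
  outer loop
   vertex 0.4 0.4 0.0
   vertex 0.8 1.9 3.4
   vertex 0.1 3.3 1.3
  endloop
 endfacet
 facet normal -0.498 -0.770 0.398
  outer loop
   vertex 0.4 0.4 0.0
   vertex 0.8 0.4 0.5
   vertex 0.8 1.9 3.4
  endloop
 endfacet
 facet normal 0.133 0.857 -0.498
  outer loop
   vertex 2.7 4.0 3.2
   vertex 3.3 3.5 2.5
   vertex 0.1 3.3 1.3
  endloop
 endfacet
 facet normal -0.577 0.577 0.577
  outer loop
   vertex 2.7 4.0 3.2
   vertex 0.1 3.3 1.3
   vertex 0.8 1.9 3.4
  endloop
 endfacet
 facet normal 0.017 -0.888 0.459
  outer loop
   vertex 1.5 1.5 2.6
   vertex 0.8 1.9 3.4
   vertex 0.8 0.4 0.5
  endloop
 endfacet
 facet normal 0.237 -0.770 0.592
  outer loop
   vertex 1.5 1.5 2.6
   vertex 2.0 2.5 3.7
   vertex 0.8 1.9 3.4
  endloop
 endfacet
 facet normal 0.742 -0.663 0.100
  outer loop
   vertex 1.5 1.5 2.6
   vertex 0.8 0.4 0.5
   vertex 3.3 3.5 2.5
  endloop
 endfacet
 facet normal 0.725 -0.640 0.252
  outer loop
   vertex 1.5 1.5 2.6
   vertex 3.3 3.5 2.5
   vertex 2.0 2.5 3.7
  endloop
 endfacet
 facet normal 0.746 -0.581 0.324
  outer loop
   vertex 2.9 3.6 3.6
   vertex 2.0 2.5 3.7
   vertex 3.3 3.5 2.5
  endloop
 endfacet
 facet normal 0.764 0.605 0.223
  outer loop
   vertex 2.9 3.6 3.6
   vertex 3.3 3.5 2.5
   vertex 2.7 4.0 3.2
  endloop
 endfacet
 facet normal -0.408 0.408 0.816
  outer loop
   vertex 2.9 3.6 3.6
   vertex 0.8 1.9 3.4
   vertex 2.0 2.5 3.7
  endloop
 endfacet
 facet normal -0.470 0.495 0.730
  outer loop
   vertex 2.9 3.6 3.6
   vertex 2.7 4.0 3.2
   vertex 0.8 1.9 3.4
  endloop
 endfacet
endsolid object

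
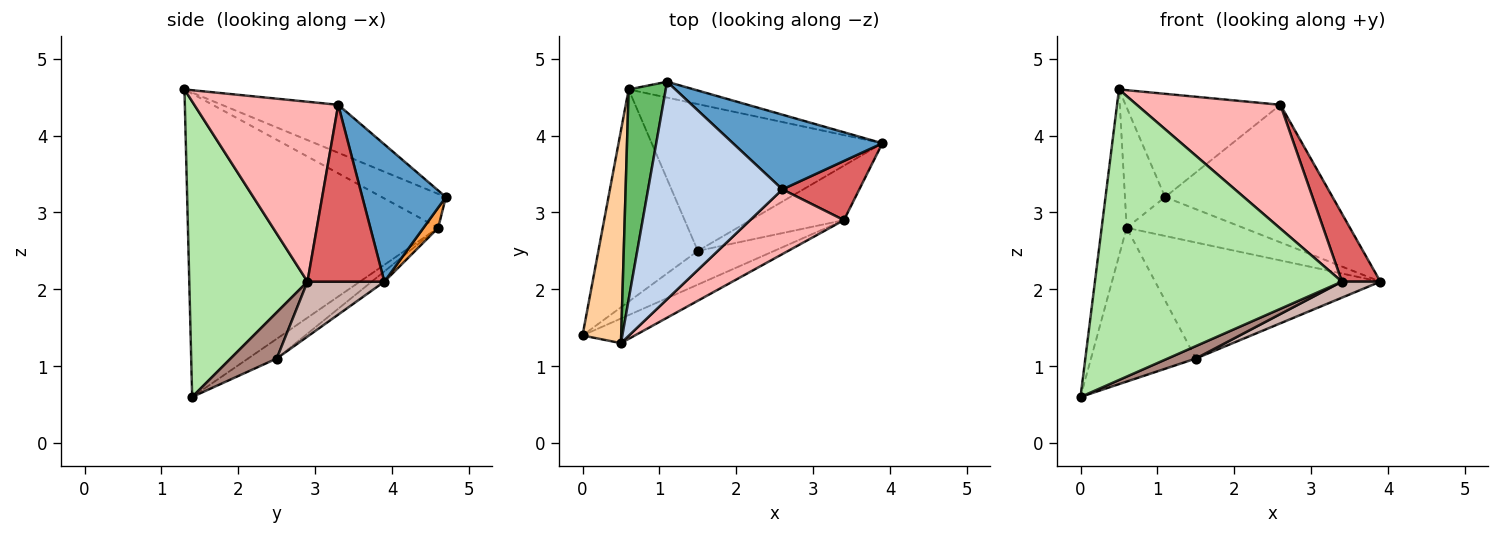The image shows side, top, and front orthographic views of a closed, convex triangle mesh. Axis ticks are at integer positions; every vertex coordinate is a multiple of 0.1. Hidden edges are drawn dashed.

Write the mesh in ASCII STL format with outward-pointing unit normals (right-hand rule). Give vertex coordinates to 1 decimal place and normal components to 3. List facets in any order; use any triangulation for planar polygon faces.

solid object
 facet normal 0.402 0.805 0.437
  outer loop
   vertex 2.6 3.3 4.4
   vertex 3.9 3.9 2.1
   vertex 1.1 4.7 3.2
  endloop
 endfacet
 facet normal -0.307 0.408 0.860
  outer loop
   vertex 2.6 3.3 4.4
   vertex 1.1 4.7 3.2
   vertex 0.5 1.3 4.6
  endloop
 endfacet
 facet normal 0.116 0.920 -0.375
  outer loop
   vertex 0.6 4.6 2.8
   vertex 1.1 4.7 3.2
   vertex 3.9 3.9 2.1
  endloop
 endfacet
 facet normal -0.987 0.099 0.126
  outer loop
   vertex 0.6 4.6 2.8
   vertex 0.0 1.4 0.6
   vertex 0.5 1.3 4.6
  endloop
 endfacet
 facet normal -0.622 0.390 0.680
  outer loop
   vertex 0.6 4.6 2.8
   vertex 0.5 1.3 4.6
   vertex 1.1 4.7 3.2
  endloop
 endfacet
 facet normal 0.430 -0.899 -0.076
  outer loop
   vertex 3.4 2.9 2.1
   vertex 0.5 1.3 4.6
   vertex 0.0 1.4 0.6
  endloop
 endfacet
 facet normal 0.834 -0.417 0.362
  outer loop
   vertex 3.4 2.9 2.1
   vertex 3.9 3.9 2.1
   vertex 2.6 3.3 4.4
  endloop
 endfacet
 facet normal 0.664 -0.663 0.346
  outer loop
   vertex 3.4 2.9 2.1
   vertex 2.6 3.3 4.4
   vertex 0.5 1.3 4.6
  endloop
 endfacet
 facet normal -0.158 0.579 -0.800
  outer loop
   vertex 1.5 2.5 1.1
   vertex 0.0 1.4 0.6
   vertex 0.6 4.6 2.8
  endloop
 endfacet
 facet normal -0.035 0.620 -0.784
  outer loop
   vertex 1.5 2.5 1.1
   vertex 0.6 4.6 2.8
   vertex 3.9 3.9 2.1
  endloop
 endfacet
 facet normal 0.493 -0.301 -0.816
  outer loop
   vertex 1.5 2.5 1.1
   vertex 3.4 2.9 2.1
   vertex 0.0 1.4 0.6
  endloop
 endfacet
 facet normal 0.491 -0.246 -0.836
  outer loop
   vertex 1.5 2.5 1.1
   vertex 3.9 3.9 2.1
   vertex 3.4 2.9 2.1
  endloop
 endfacet
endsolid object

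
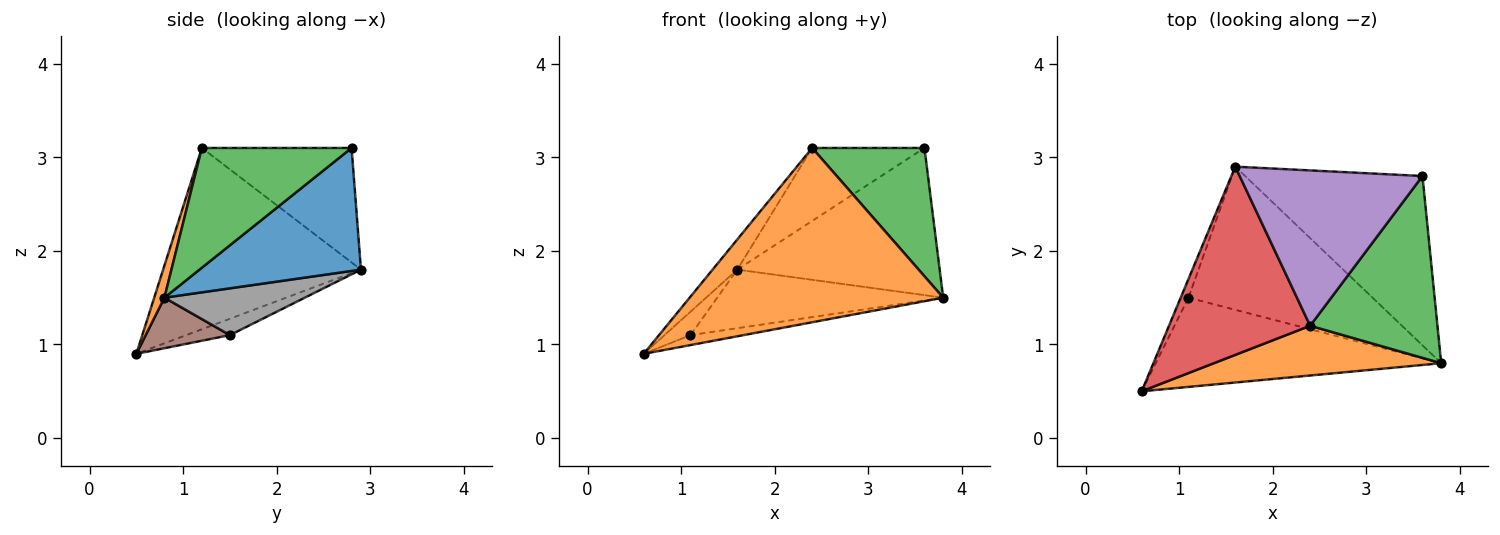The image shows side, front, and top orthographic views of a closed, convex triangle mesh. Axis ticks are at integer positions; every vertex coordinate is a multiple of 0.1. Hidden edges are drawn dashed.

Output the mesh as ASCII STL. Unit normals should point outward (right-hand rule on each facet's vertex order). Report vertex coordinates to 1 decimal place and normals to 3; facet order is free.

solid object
 facet normal 0.464 0.581 -0.669
  outer loop
   vertex 3.6 2.8 3.1
   vertex 3.8 0.8 1.5
   vertex 1.6 2.9 1.8
  endloop
 endfacet
 facet normal 0.039 -0.961 0.274
  outer loop
   vertex 2.4 1.2 3.1
   vertex 0.6 0.5 0.9
   vertex 3.8 0.8 1.5
  endloop
 endfacet
 facet normal 0.610 -0.457 0.648
  outer loop
   vertex 2.4 1.2 3.1
   vertex 3.8 0.8 1.5
   vertex 3.6 2.8 3.1
  endloop
 endfacet
 facet normal -0.785 0.098 0.611
  outer loop
   vertex 2.4 1.2 3.1
   vertex 1.6 2.9 1.8
   vertex 0.6 0.5 0.9
  endloop
 endfacet
 facet normal -0.493 0.370 0.787
  outer loop
   vertex 2.4 1.2 3.1
   vertex 3.6 2.8 3.1
   vertex 1.6 2.9 1.8
  endloop
 endfacet
 facet normal 0.173 0.109 -0.979
  outer loop
   vertex 1.1 1.5 1.1
   vertex 3.8 0.8 1.5
   vertex 0.6 0.5 0.9
  endloop
 endfacet
 facet normal -0.795 0.473 -0.379
  outer loop
   vertex 1.1 1.5 1.1
   vertex 0.6 0.5 0.9
   vertex 1.6 2.9 1.8
  endloop
 endfacet
 facet normal 0.229 0.369 -0.901
  outer loop
   vertex 1.1 1.5 1.1
   vertex 1.6 2.9 1.8
   vertex 3.8 0.8 1.5
  endloop
 endfacet
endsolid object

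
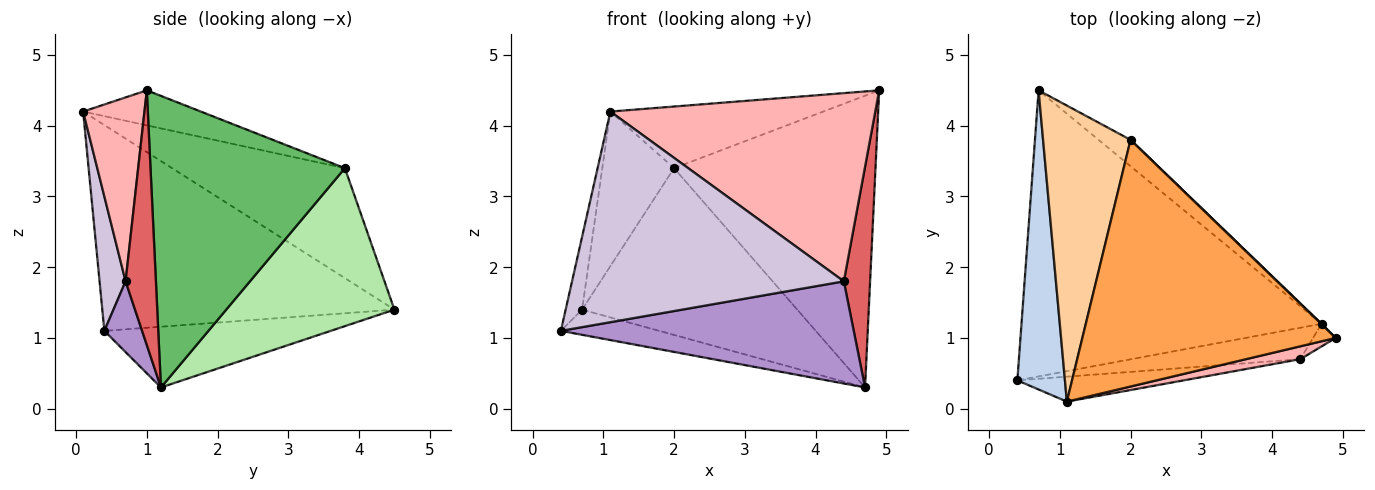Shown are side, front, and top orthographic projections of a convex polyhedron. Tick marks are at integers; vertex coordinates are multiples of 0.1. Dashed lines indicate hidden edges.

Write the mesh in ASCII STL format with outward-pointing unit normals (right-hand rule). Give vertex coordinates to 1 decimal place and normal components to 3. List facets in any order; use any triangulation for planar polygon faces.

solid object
 facet normal -0.198 0.086 -0.976
  outer loop
   vertex 4.7 1.2 0.3
   vertex 0.4 0.4 1.1
   vertex 0.7 4.5 1.4
  endloop
 endfacet
 facet normal -0.973 0.055 0.225
  outer loop
   vertex 1.1 0.1 4.2
   vertex 0.7 4.5 1.4
   vertex 0.4 0.4 1.1
  endloop
 endfacet
 facet normal -0.133 0.240 0.962
  outer loop
   vertex 2.0 3.8 3.4
   vertex 1.1 0.1 4.2
   vertex 4.9 1.0 4.5
  endloop
 endfacet
 facet normal -0.744 0.309 0.592
  outer loop
   vertex 2.0 3.8 3.4
   vertex 0.7 4.5 1.4
   vertex 1.1 0.1 4.2
  endloop
 endfacet
 facet normal 0.694 0.720 0.001
  outer loop
   vertex 2.0 3.8 3.4
   vertex 4.9 1.0 4.5
   vertex 4.7 1.2 0.3
  endloop
 endfacet
 facet normal 0.611 0.782 -0.124
  outer loop
   vertex 2.0 3.8 3.4
   vertex 4.7 1.2 0.3
   vertex 0.7 4.5 1.4
  endloop
 endfacet
 facet normal 0.754 -0.653 -0.067
  outer loop
   vertex 4.4 0.7 1.8
   vertex 4.7 1.2 0.3
   vertex 4.9 1.0 4.5
  endloop
 endfacet
 facet normal 0.225 -0.972 0.066
  outer loop
   vertex 4.4 0.7 1.8
   vertex 4.9 1.0 4.5
   vertex 1.1 0.1 4.2
  endloop
 endfacet
 facet normal 0.122 -0.949 -0.292
  outer loop
   vertex 4.4 0.7 1.8
   vertex 0.4 0.4 1.1
   vertex 4.7 1.2 0.3
  endloop
 endfacet
 facet normal 0.095 -0.989 -0.117
  outer loop
   vertex 4.4 0.7 1.8
   vertex 1.1 0.1 4.2
   vertex 0.4 0.4 1.1
  endloop
 endfacet
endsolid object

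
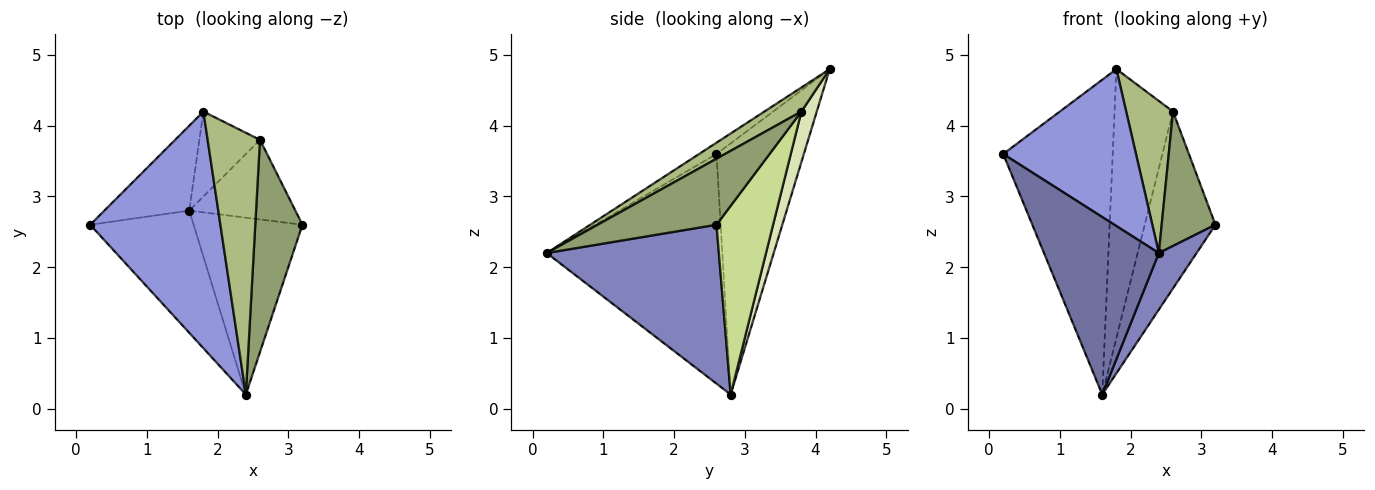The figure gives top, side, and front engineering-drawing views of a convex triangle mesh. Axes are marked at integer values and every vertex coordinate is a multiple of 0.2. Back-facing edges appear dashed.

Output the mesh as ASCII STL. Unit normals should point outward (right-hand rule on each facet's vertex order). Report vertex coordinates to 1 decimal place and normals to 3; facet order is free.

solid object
 facet normal -0.783 -0.512 -0.353
  outer loop
   vertex 1.6 2.8 0.2
   vertex 2.4 0.2 2.2
   vertex 0.2 2.6 3.6
  endloop
 endfacet
 facet normal 0.812 -0.178 -0.556
  outer loop
   vertex 1.6 2.8 0.2
   vertex 3.2 2.6 2.6
   vertex 2.4 0.2 2.2
  endloop
 endfacet
 facet normal -0.072 -0.551 0.831
  outer loop
   vertex 1.8 4.2 4.8
   vertex 0.2 2.6 3.6
   vertex 2.4 0.2 2.2
  endloop
 endfacet
 facet normal -0.610 0.765 -0.206
  outer loop
   vertex 1.8 4.2 4.8
   vertex 1.6 2.8 0.2
   vertex 0.2 2.6 3.6
  endloop
 endfacet
 facet normal 0.764 -0.345 0.545
  outer loop
   vertex 2.6 3.8 4.2
   vertex 2.4 0.2 2.2
   vertex 3.2 2.6 2.6
  endloop
 endfacet
 facet normal 0.369 -0.467 0.804
  outer loop
   vertex 2.6 3.8 4.2
   vertex 1.8 4.2 4.8
   vertex 2.4 0.2 2.2
  endloop
 endfacet
 facet normal 0.589 0.737 -0.332
  outer loop
   vertex 2.6 3.8 4.2
   vertex 3.2 2.6 2.6
   vertex 1.6 2.8 0.2
  endloop
 endfacet
 facet normal 0.243 0.925 -0.292
  outer loop
   vertex 2.6 3.8 4.2
   vertex 1.6 2.8 0.2
   vertex 1.8 4.2 4.8
  endloop
 endfacet
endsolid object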